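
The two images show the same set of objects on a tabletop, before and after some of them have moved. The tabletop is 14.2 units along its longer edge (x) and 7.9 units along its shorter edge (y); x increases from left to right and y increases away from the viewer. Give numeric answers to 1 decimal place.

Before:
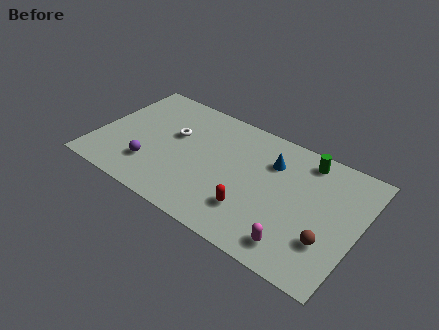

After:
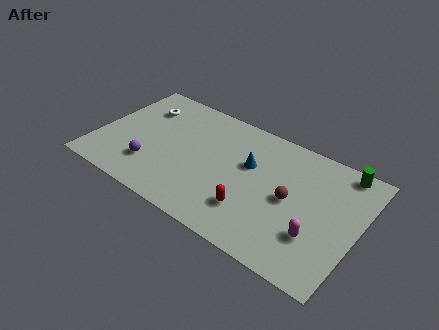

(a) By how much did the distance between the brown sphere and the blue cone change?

-2.2

The distance was about 4.8 in the first image and 2.6 in the second, so they moved 2.2 units closer together.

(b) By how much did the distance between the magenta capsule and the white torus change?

+2.7

The distance was about 8.1 in the first image and 10.8 in the second, so they moved 2.7 units further apart.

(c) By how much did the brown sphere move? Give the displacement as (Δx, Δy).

(-2.2, 1.5)

The brown sphere was at about (12.8, 2.4) and moved to about (10.6, 3.9).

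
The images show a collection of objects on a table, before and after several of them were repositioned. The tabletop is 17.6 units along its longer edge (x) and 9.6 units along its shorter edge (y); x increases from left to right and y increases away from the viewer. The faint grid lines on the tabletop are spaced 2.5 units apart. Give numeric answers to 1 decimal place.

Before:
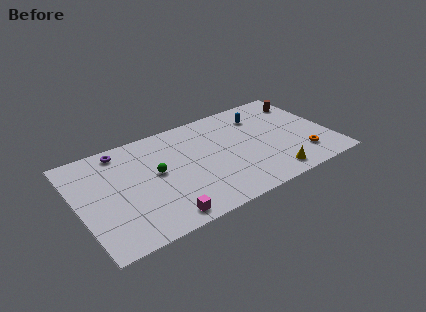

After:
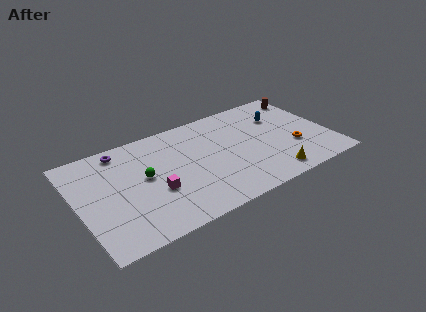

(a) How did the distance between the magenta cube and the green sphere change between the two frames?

-2.4

The distance was about 4.1 in the first image and 1.7 in the second, so they moved 2.4 units closer together.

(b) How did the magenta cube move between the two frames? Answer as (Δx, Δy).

(-0.1, 2.5)

The magenta cube was at about (5.2, 1.1) and moved to about (5.1, 3.6).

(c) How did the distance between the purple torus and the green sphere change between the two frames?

-0.4

Before: roughly 3.8 units apart; after: 3.4. That's 0.4 units closer together.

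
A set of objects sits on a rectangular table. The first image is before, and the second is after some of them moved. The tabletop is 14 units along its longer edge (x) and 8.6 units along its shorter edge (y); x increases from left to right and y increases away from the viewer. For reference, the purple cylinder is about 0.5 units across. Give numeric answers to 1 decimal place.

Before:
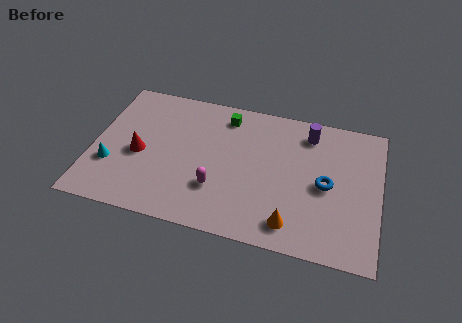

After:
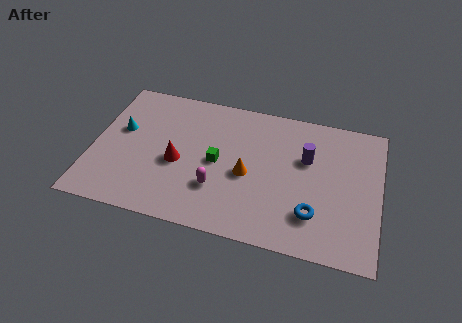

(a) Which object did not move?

the magenta capsule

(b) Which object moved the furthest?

the orange cone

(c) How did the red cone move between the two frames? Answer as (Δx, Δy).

(1.9, -0.1)

The red cone was at about (2.3, 3.8) and moved to about (4.2, 3.7).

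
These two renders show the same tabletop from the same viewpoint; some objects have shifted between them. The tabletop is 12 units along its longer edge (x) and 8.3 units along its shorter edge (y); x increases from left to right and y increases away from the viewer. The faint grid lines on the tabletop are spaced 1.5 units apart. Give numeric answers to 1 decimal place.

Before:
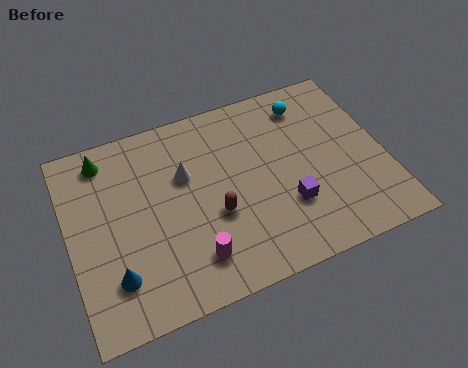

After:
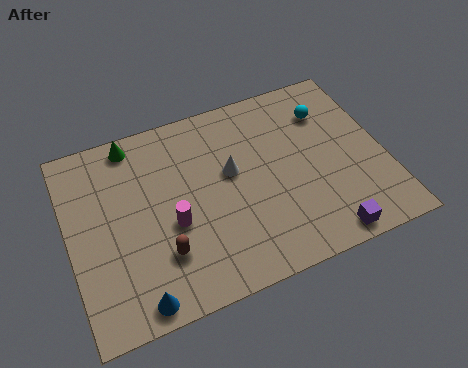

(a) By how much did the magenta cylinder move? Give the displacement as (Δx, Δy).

(-0.6, 1.7)

The magenta cylinder started near (4.4, 1.7) and ended near (3.8, 3.4).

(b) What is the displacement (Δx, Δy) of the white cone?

(1.7, -0.5)

The white cone started near (4.5, 5.3) and ended near (6.2, 4.8).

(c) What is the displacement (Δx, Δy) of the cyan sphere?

(0.7, -0.6)

The cyan sphere was at about (9.4, 6.8) and moved to about (10.1, 6.2).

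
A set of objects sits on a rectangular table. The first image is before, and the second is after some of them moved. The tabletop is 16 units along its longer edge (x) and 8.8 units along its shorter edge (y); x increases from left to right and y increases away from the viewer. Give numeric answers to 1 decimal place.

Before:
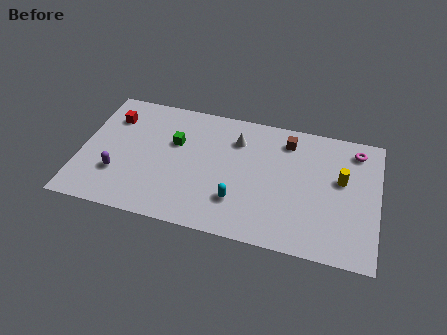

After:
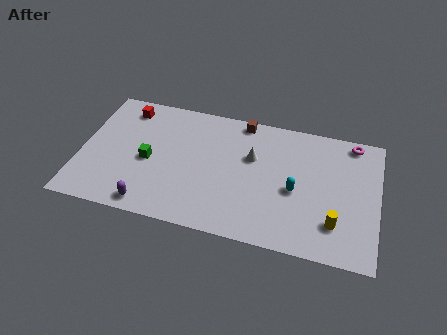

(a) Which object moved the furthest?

the cyan capsule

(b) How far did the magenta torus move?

0.5

The magenta torus moved from about (14.7, 7.4) to (14.5, 7.9), a distance of √(0.2² + 0.5²) ≈ 0.5.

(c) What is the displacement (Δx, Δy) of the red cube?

(0.7, 0.8)

The red cube was at about (1.5, 6.6) and moved to about (2.2, 7.4).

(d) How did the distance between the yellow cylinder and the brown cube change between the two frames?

+4.3

The distance was about 3.6 in the first image and 7.9 in the second, so they moved 4.3 units further apart.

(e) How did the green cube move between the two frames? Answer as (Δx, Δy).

(-1.3, -1.6)

The green cube was at about (5.0, 5.6) and moved to about (3.7, 4.0).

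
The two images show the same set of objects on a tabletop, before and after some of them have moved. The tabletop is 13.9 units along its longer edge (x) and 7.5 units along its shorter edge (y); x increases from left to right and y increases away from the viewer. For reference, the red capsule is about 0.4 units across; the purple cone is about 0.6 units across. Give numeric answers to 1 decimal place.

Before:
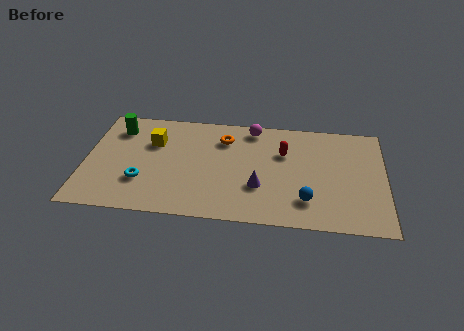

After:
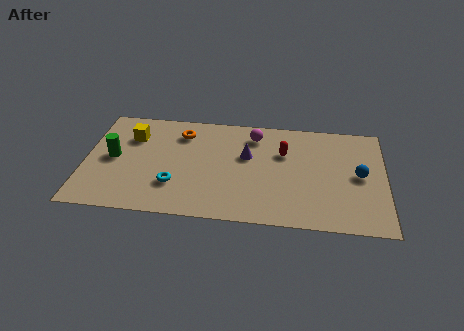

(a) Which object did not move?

the red capsule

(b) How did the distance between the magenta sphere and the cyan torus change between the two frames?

-1.3

They were about 6.6 units apart before and 5.3 after — 1.3 units closer together.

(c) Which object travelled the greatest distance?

the blue sphere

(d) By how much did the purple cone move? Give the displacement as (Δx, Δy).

(-0.6, 2.1)

The purple cone started near (8.1, 2.5) and ended near (7.5, 4.6).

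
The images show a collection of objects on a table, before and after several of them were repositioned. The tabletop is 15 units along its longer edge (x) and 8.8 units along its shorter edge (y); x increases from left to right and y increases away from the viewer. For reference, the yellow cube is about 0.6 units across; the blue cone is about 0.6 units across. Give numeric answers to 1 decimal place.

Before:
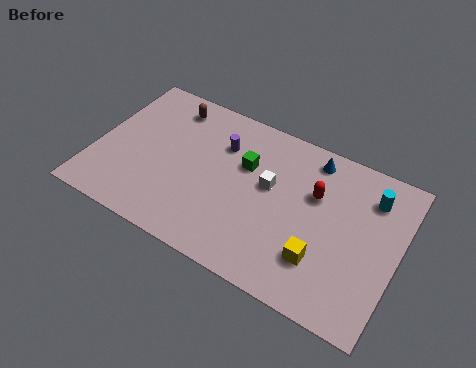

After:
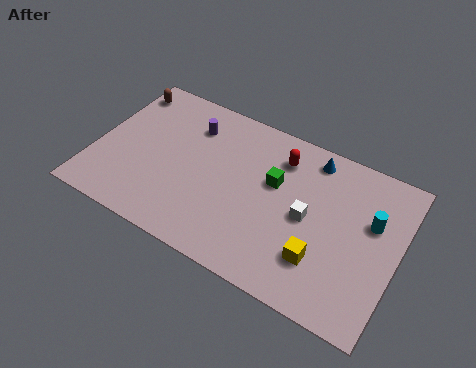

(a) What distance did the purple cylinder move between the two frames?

1.6

From (6.0, 6.3) to (4.4, 6.7), the purple cylinder covered √(1.6² + 0.4²) ≈ 1.6 units.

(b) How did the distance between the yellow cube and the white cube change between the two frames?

-1.9

They were about 4.0 units apart before and 2.1 after — 1.9 units closer together.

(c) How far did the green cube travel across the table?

1.5

From (7.3, 5.7) to (8.8, 5.4), the green cube covered √(1.5² + 0.3²) ≈ 1.5 units.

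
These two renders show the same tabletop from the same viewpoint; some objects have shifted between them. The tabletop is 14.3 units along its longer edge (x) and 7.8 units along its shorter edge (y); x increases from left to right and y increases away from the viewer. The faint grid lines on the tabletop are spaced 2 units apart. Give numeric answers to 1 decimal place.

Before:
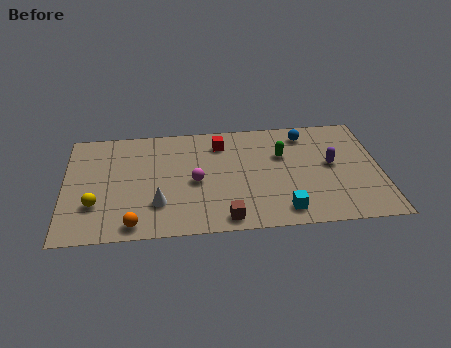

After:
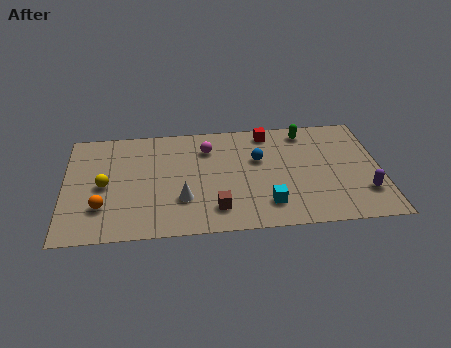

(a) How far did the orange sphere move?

1.9

The orange sphere moved from about (3.1, 0.9) to (1.7, 2.2), a distance of √(1.4² + 1.3²) ≈ 1.9.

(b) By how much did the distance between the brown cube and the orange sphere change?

+1.0

They were about 4.1 units apart before and 5.1 after — 1.0 units further apart.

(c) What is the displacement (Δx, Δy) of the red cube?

(2.2, 0.6)

From the two frames, the red cube sits at roughly (7.1, 6.2) before and (9.3, 6.8) after.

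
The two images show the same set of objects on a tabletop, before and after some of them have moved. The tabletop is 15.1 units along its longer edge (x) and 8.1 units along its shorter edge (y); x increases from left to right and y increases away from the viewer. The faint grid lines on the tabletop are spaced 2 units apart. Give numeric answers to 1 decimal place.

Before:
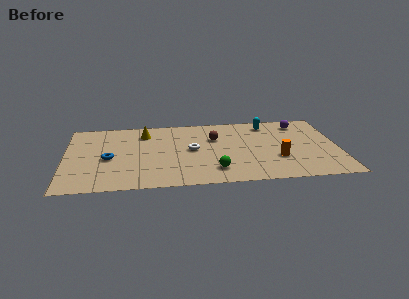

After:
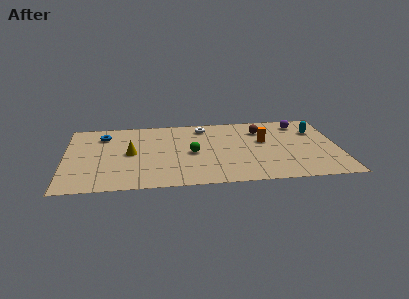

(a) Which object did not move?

the purple sphere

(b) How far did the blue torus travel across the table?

2.7

From (2.4, 3.6) to (2.1, 6.3), the blue torus covered √(0.3² + 2.7²) ≈ 2.7 units.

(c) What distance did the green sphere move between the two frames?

2.4

From (8.2, 1.7) to (7.0, 3.8), the green sphere covered √(1.2² + 2.1²) ≈ 2.4 units.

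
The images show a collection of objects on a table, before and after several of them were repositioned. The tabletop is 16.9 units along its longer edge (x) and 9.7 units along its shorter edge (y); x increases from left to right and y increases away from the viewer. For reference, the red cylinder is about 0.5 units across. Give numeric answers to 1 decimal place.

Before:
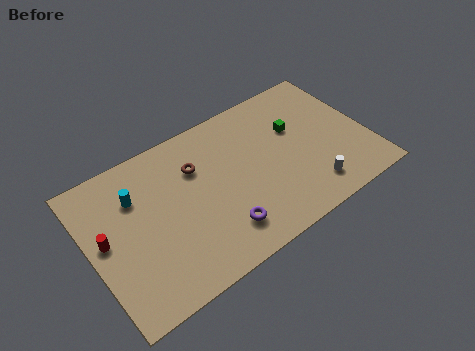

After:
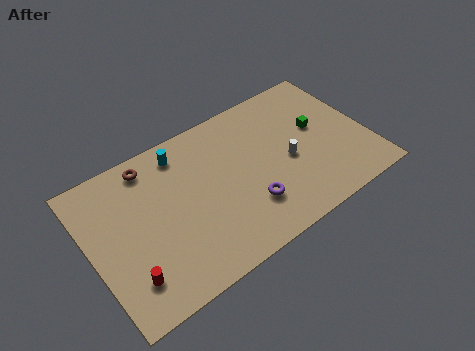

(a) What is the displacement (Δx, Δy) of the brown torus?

(-2.6, 1.6)

The brown torus was at about (6.7, 6.8) and moved to about (4.1, 8.4).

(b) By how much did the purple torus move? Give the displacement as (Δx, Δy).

(1.8, 0.6)

The purple torus was at about (7.4, 2.1) and moved to about (9.2, 2.7).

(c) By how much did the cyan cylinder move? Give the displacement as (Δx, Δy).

(3.0, 1.3)

From the two frames, the cyan cylinder sits at roughly (3.0, 6.9) before and (6.0, 8.2) after.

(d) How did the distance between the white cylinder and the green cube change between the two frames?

-1.9

The distance was about 4.4 in the first image and 2.5 in the second, so they moved 1.9 units closer together.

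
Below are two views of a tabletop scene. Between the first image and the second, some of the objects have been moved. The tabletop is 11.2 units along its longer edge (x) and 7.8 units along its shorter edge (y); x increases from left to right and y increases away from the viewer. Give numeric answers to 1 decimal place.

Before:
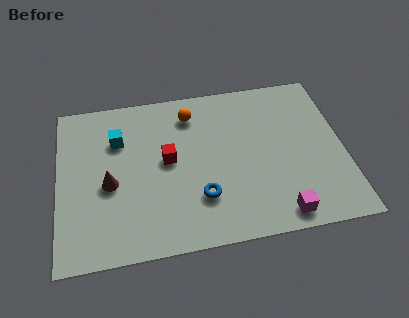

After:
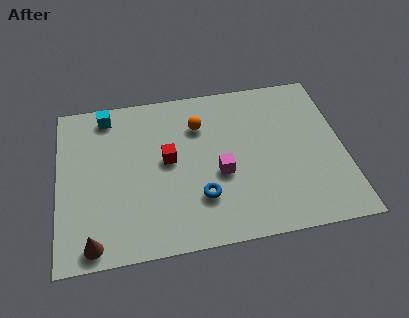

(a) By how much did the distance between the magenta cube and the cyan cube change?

-2.0

The distance was about 7.6 in the first image and 5.6 in the second, so they moved 2.0 units closer together.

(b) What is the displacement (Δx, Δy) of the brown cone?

(-0.7, -2.6)

The brown cone was at about (2.0, 3.4) and moved to about (1.3, 0.8).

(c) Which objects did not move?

the blue torus and the red cube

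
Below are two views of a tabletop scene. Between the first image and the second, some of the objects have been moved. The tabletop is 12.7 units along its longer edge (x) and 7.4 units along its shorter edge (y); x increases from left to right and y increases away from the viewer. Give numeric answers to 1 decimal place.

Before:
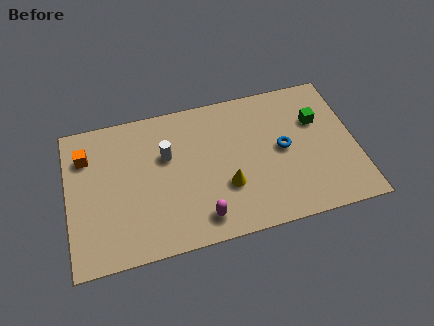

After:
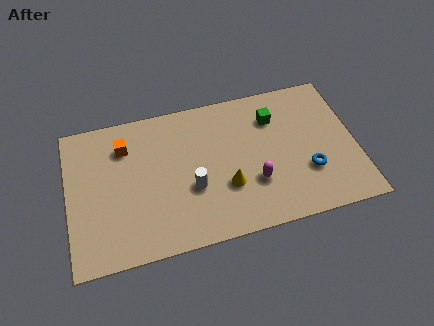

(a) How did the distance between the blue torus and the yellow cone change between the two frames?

+0.7

Before: roughly 2.9 units apart; after: 3.6. That's 0.7 units further apart.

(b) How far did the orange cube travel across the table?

1.7

The orange cube moved from about (0.9, 5.5) to (2.6, 5.6), a distance of √(1.7² + 0.1²) ≈ 1.7.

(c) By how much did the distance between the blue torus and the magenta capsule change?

-2.2

The distance was about 4.6 in the first image and 2.4 in the second, so they moved 2.2 units closer together.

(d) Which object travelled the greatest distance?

the magenta capsule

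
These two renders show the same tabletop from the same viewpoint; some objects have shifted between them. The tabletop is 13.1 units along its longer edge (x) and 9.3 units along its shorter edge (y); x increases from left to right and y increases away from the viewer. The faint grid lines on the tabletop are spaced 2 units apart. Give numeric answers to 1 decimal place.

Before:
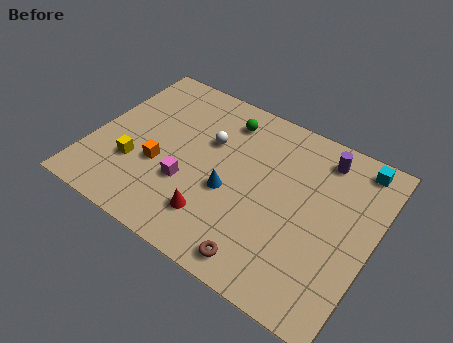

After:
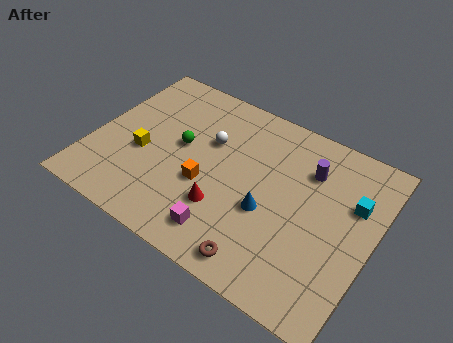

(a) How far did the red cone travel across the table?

0.8

The red cone moved from about (6.2, 2.1) to (6.5, 2.8), a distance of √(0.3² + 0.7²) ≈ 0.8.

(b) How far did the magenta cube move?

2.6

From (4.7, 3.2) to (6.8, 1.6), the magenta cube covered √(2.1² + 1.6²) ≈ 2.6 units.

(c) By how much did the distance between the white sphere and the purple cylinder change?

-0.7

The distance was about 5.4 in the first image and 4.7 in the second, so they moved 0.7 units closer together.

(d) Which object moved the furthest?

the green sphere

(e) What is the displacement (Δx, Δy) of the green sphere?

(-1.7, -2.5)

From the two frames, the green sphere sits at roughly (5.7, 7.6) before and (4.0, 5.1) after.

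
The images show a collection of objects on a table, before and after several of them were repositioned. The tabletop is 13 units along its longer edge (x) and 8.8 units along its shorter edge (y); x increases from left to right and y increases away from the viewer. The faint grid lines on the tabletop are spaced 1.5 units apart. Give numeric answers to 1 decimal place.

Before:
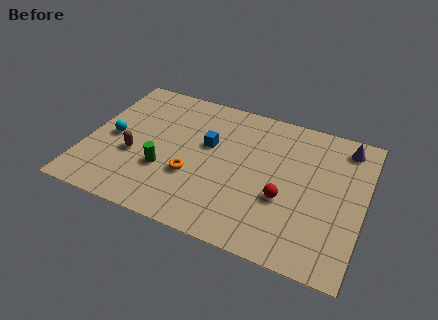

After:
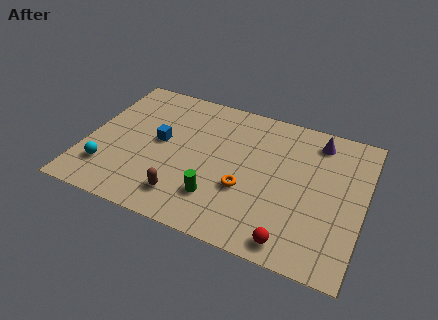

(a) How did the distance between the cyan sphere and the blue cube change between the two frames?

-1.1

They were about 4.5 units apart before and 3.4 after — 1.1 units closer together.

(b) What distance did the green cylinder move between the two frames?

2.7

From (3.8, 3.0) to (6.4, 2.2), the green cylinder covered √(2.6² + 0.8²) ≈ 2.7 units.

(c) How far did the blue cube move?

2.3

From (5.6, 5.3) to (3.4, 4.7), the blue cube covered √(2.2² + 0.6²) ≈ 2.3 units.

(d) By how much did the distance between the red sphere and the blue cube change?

+3.3

They were about 4.3 units apart before and 7.6 after — 3.3 units further apart.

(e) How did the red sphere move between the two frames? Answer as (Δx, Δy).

(0.6, -2.3)

The red sphere started near (9.4, 3.3) and ended near (10.0, 1.0).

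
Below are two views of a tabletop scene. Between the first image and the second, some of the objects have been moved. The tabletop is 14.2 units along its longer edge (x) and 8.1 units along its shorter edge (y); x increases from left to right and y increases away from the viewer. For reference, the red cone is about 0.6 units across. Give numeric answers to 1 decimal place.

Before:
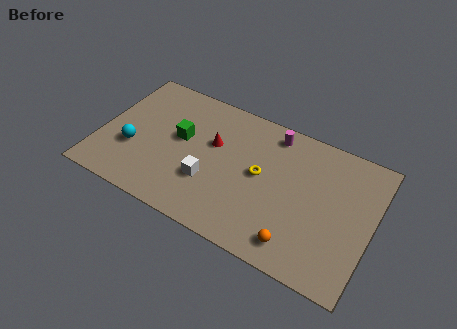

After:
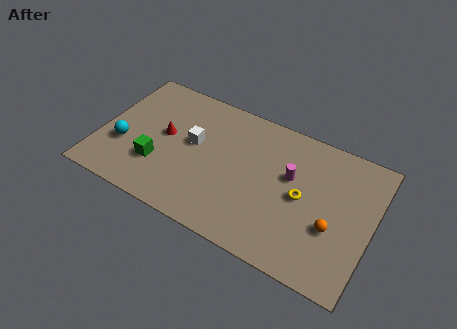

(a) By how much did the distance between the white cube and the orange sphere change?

+2.7

Before: roughly 5.0 units apart; after: 7.7. That's 2.7 units further apart.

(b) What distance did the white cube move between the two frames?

2.2

The white cube was near (5.9, 2.7) before and (4.8, 4.6) after, so it travelled √(1.1² + 1.9²) ≈ 2.2 units.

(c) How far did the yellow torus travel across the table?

2.2

The yellow torus moved from about (8.4, 4.3) to (10.6, 4.0), a distance of √(2.2² + 0.3²) ≈ 2.2.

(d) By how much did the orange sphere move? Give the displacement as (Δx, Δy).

(1.6, 1.7)

The orange sphere was at about (10.7, 1.3) and moved to about (12.3, 3.0).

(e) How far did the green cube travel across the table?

2.3

The green cube was near (4.1, 4.6) before and (3.2, 2.5) after, so it travelled √(0.9² + 2.1²) ≈ 2.3 units.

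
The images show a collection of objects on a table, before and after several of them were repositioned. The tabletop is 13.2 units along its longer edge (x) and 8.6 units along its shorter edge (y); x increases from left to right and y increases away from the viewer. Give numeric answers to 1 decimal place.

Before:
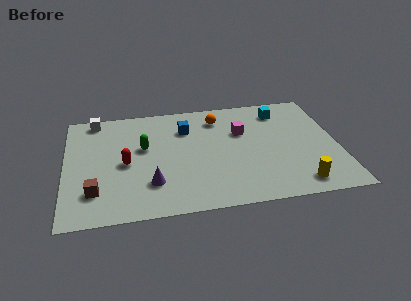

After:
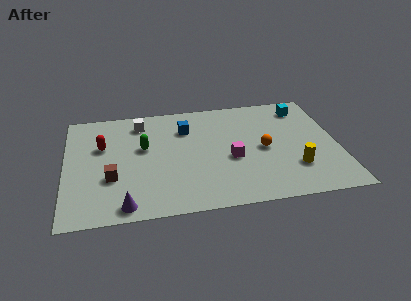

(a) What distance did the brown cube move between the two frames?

1.2

From (1.4, 2.1) to (2.2, 3.0), the brown cube covered √(0.8² + 0.9²) ≈ 1.2 units.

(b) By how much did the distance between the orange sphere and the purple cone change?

+1.8

The distance was about 5.7 in the first image and 7.5 in the second, so they moved 1.8 units further apart.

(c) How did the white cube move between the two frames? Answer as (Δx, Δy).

(2.2, -0.6)

From the two frames, the white cube sits at roughly (1.5, 7.7) before and (3.7, 7.1) after.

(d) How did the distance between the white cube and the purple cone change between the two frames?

+0.3

The distance was about 6.0 in the first image and 6.3 in the second, so they moved 0.3 units further apart.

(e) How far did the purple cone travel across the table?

1.9

The purple cone was near (4.1, 2.3) before and (2.8, 0.9) after, so it travelled √(1.3² + 1.4²) ≈ 1.9 units.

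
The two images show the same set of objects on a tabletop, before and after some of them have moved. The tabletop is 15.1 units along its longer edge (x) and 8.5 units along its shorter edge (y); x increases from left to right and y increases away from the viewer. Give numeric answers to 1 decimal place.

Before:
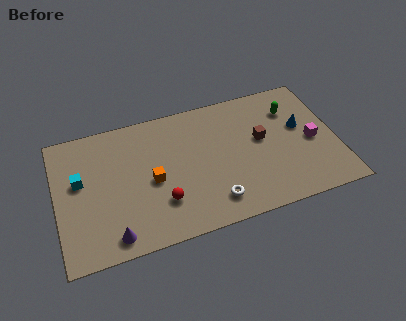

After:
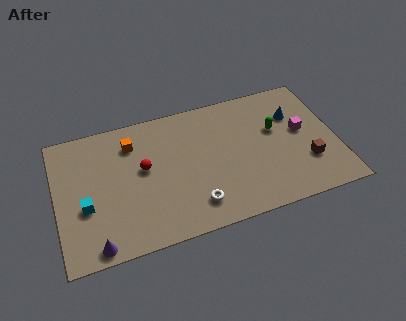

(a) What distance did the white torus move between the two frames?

1.0

From (8.2, 1.6) to (7.2, 1.7), the white torus covered √(1.0² + 0.1²) ≈ 1.0 units.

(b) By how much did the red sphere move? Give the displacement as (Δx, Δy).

(-0.8, 2.4)

The red sphere was at about (5.5, 2.4) and moved to about (4.7, 4.8).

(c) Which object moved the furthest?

the brown cube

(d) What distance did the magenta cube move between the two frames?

0.9

The magenta cube was near (13.8, 3.9) before and (13.3, 4.7) after, so it travelled √(0.5² + 0.8²) ≈ 0.9 units.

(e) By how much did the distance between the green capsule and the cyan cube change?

-1.1

Before: roughly 11.7 units apart; after: 10.6. That's 1.1 units closer together.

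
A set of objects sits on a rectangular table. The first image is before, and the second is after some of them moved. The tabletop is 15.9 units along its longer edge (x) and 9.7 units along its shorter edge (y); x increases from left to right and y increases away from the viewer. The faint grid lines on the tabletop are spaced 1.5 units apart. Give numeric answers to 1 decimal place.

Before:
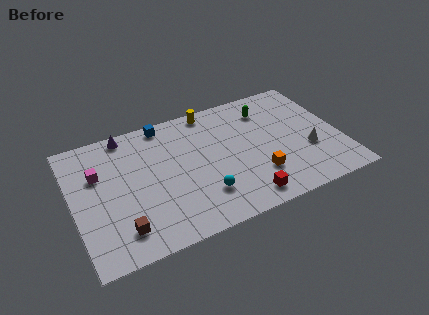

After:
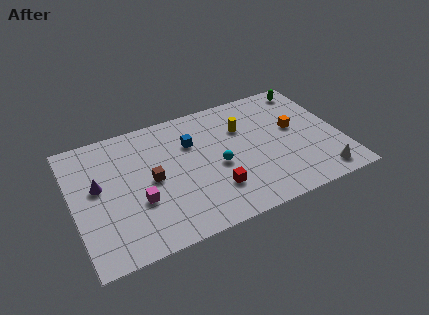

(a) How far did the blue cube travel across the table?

2.5

From (5.8, 8.8) to (7.2, 6.7), the blue cube covered √(1.4² + 2.1²) ≈ 2.5 units.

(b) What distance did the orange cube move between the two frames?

3.8

The orange cube moved from about (10.7, 2.7) to (13.3, 5.5), a distance of √(2.6² + 2.8²) ≈ 3.8.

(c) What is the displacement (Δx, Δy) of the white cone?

(0.4, -2.2)

The white cone was at about (13.9, 3.5) and moved to about (14.3, 1.3).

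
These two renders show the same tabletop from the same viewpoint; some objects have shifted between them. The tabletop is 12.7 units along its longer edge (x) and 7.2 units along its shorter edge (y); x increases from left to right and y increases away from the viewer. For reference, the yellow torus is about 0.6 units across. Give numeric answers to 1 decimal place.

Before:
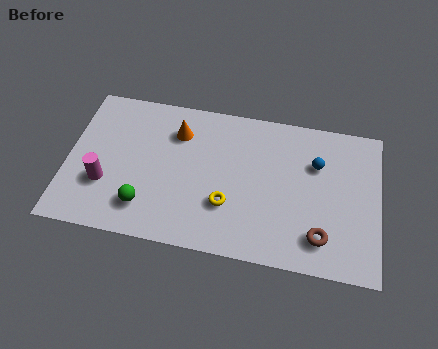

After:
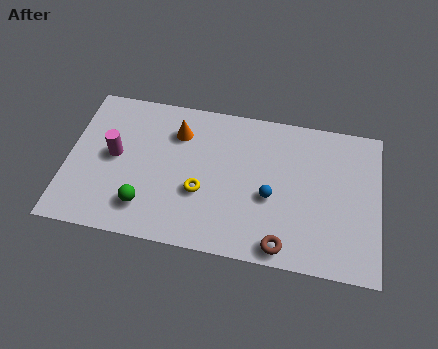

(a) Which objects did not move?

the green sphere and the orange cone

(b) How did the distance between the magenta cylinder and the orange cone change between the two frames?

-1.1

The distance was about 4.1 in the first image and 3.0 in the second, so they moved 1.1 units closer together.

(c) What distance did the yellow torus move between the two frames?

1.2

From (6.6, 2.3) to (5.5, 2.7), the yellow torus covered √(1.1² + 0.4²) ≈ 1.2 units.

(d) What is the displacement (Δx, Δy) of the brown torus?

(-1.5, -0.7)

The brown torus started near (10.4, 1.5) and ended near (8.9, 0.8).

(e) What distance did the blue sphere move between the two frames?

2.6

The blue sphere was near (10.1, 4.9) before and (8.3, 3.0) after, so it travelled √(1.8² + 1.9²) ≈ 2.6 units.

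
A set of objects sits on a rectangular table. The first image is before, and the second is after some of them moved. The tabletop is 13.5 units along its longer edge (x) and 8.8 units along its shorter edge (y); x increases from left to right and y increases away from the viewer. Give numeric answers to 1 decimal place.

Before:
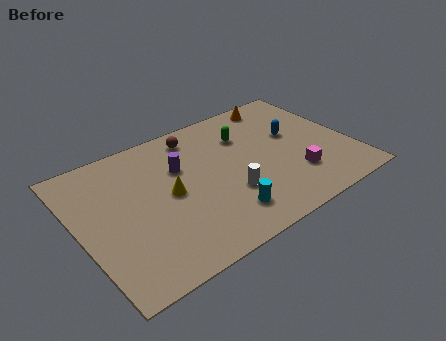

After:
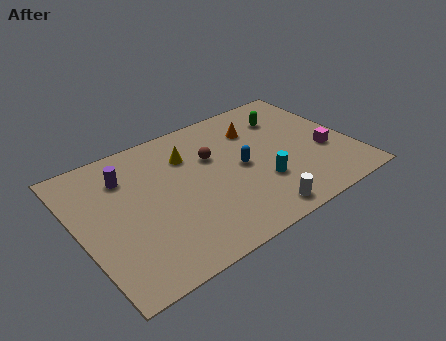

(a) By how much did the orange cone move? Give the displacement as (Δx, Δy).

(-1.5, -1.3)

The orange cone started near (10.7, 7.8) and ended near (9.2, 6.5).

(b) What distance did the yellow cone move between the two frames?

2.4

The yellow cone was near (4.4, 4.4) before and (5.7, 6.4) after, so it travelled √(1.3² + 2.0²) ≈ 2.4 units.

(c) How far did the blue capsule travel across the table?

3.0

The blue capsule was near (10.9, 5.2) before and (8.0, 4.3) after, so it travelled √(2.9² + 0.9²) ≈ 3.0 units.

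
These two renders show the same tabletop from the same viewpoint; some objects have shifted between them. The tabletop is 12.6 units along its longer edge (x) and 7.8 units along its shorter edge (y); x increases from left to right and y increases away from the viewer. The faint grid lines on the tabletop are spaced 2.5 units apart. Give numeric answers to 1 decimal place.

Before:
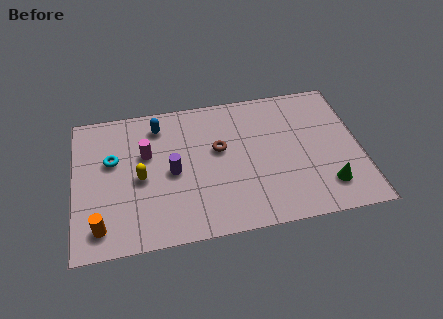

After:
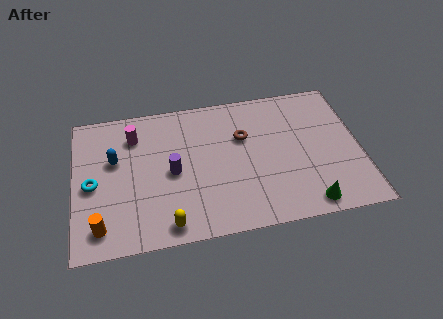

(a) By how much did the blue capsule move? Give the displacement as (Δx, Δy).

(-2.0, -1.6)

The blue capsule started near (3.8, 6.4) and ended near (1.8, 4.8).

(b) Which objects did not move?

the purple cylinder and the orange cylinder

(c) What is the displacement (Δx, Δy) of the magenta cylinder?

(-0.5, 1.1)

From the two frames, the magenta cylinder sits at roughly (3.2, 4.9) before and (2.7, 6.0) after.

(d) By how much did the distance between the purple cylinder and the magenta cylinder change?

+1.2

Before: roughly 1.6 units apart; after: 2.8. That's 1.2 units further apart.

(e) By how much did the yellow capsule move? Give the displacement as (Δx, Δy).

(1.1, -2.7)

The yellow capsule started near (2.9, 3.6) and ended near (4.0, 0.9).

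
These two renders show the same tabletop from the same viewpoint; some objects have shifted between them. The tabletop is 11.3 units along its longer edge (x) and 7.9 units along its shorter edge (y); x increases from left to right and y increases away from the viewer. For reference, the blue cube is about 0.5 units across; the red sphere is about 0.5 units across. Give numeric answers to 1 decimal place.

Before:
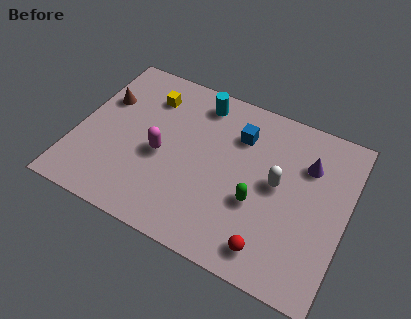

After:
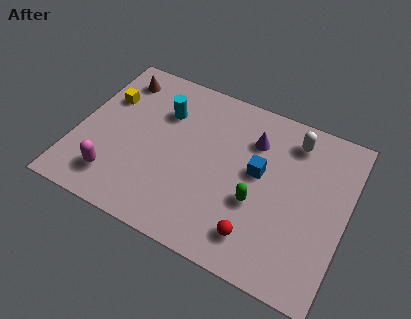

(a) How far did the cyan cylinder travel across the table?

1.8

The cyan cylinder was near (4.8, 6.7) before and (3.4, 5.6) after, so it travelled √(1.4² + 1.1²) ≈ 1.8 units.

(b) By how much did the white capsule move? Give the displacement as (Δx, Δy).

(0.4, 2.3)

The white capsule started near (8.4, 4.2) and ended near (8.8, 6.5).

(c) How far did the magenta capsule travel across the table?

2.5

From (3.6, 3.5) to (1.9, 1.6), the magenta capsule covered √(1.7² + 1.9²) ≈ 2.5 units.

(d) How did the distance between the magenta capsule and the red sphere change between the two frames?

+0.6

The distance was about 5.4 in the first image and 6.0 in the second, so they moved 0.6 units further apart.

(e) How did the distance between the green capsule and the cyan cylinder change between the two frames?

+0.3

Before: roughly 4.7 units apart; after: 5.0. That's 0.3 units further apart.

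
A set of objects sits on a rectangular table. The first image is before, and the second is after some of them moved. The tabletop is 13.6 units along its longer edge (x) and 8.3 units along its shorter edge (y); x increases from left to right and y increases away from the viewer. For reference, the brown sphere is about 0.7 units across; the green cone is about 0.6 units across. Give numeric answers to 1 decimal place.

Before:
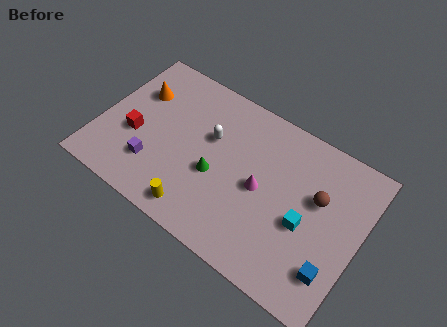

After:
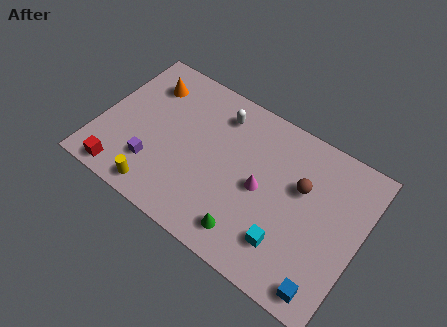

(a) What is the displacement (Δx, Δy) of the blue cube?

(-0.2, -1.0)

From the two frames, the blue cube sits at roughly (12.6, 2.0) before and (12.4, 1.0) after.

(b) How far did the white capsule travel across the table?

1.5

From (5.6, 5.2) to (5.8, 6.7), the white capsule covered √(0.2² + 1.5²) ≈ 1.5 units.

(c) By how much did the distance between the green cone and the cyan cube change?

-2.7

The distance was about 4.7 in the first image and 2.0 in the second, so they moved 2.7 units closer together.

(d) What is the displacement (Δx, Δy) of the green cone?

(2.1, -2.0)

The green cone was at about (6.2, 3.4) and moved to about (8.3, 1.4).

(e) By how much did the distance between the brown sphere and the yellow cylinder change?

+1.1

The distance was about 6.9 in the first image and 8.0 in the second, so they moved 1.1 units further apart.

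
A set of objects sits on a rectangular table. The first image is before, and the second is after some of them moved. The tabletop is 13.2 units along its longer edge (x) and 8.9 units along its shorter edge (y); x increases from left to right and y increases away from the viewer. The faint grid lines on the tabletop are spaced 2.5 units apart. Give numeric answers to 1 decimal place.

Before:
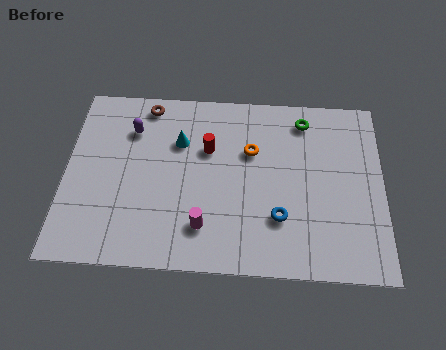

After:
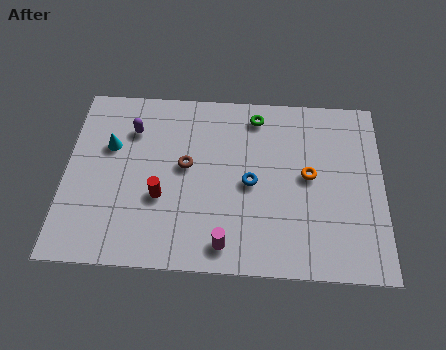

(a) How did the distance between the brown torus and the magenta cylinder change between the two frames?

-2.3

Before: roughly 6.4 units apart; after: 4.1. That's 2.3 units closer together.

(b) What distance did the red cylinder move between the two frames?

3.1

From (5.9, 5.8) to (4.0, 3.3), the red cylinder covered √(1.9² + 2.5²) ≈ 3.1 units.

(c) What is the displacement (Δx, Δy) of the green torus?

(-2.0, 0.1)

The green torus was at about (9.9, 7.5) and moved to about (7.9, 7.6).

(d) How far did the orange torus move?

2.6

The orange torus was near (7.7, 5.8) before and (10.1, 4.7) after, so it travelled √(2.4² + 1.1²) ≈ 2.6 units.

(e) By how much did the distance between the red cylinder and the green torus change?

+1.5

They were about 4.3 units apart before and 5.8 after — 1.5 units further apart.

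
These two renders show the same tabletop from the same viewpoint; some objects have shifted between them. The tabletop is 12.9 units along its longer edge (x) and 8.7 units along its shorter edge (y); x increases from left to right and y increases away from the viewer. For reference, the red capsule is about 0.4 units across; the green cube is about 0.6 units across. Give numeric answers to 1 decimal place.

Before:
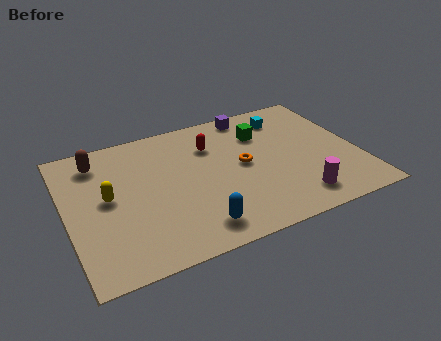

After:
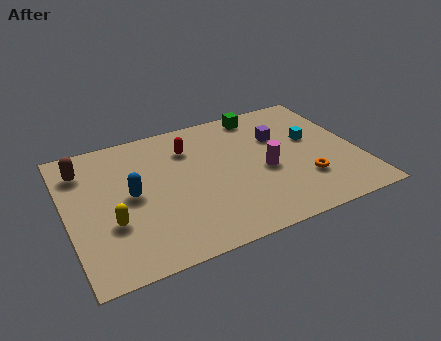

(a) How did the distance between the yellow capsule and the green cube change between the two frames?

+1.3

The distance was about 7.3 in the first image and 8.6 in the second, so they moved 1.3 units further apart.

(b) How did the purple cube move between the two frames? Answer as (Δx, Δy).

(1.0, -2.0)

From the two frames, the purple cube sits at roughly (8.6, 7.8) before and (9.6, 5.8) after.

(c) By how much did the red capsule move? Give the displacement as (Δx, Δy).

(-1.0, 0.2)

The red capsule was at about (6.6, 6.3) and moved to about (5.6, 6.5).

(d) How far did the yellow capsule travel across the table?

1.6

From (1.8, 4.6) to (1.8, 3.0), the yellow capsule covered √(0.0² + 1.6²) ≈ 1.6 units.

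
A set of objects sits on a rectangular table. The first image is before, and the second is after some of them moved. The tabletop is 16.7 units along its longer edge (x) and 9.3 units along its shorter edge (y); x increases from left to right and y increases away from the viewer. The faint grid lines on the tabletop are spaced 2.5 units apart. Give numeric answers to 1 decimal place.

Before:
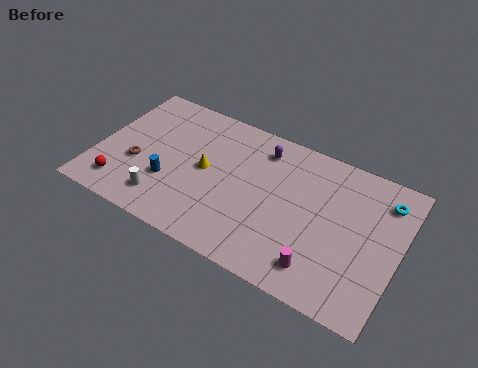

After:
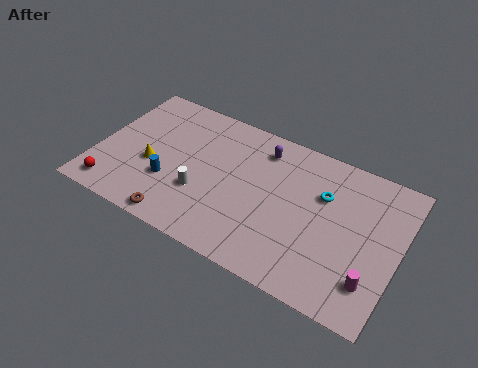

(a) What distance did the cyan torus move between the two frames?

3.4

From (15.6, 7.4) to (12.4, 6.2), the cyan torus covered √(3.2² + 1.2²) ≈ 3.4 units.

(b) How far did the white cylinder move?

2.4

The white cylinder was near (4.1, 1.8) before and (6.0, 3.2) after, so it travelled √(1.9² + 1.4²) ≈ 2.4 units.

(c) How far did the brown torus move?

3.8

The brown torus was near (2.3, 3.5) before and (5.1, 0.9) after, so it travelled √(2.8² + 2.6²) ≈ 3.8 units.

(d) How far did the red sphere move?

0.6

From (1.7, 1.7) to (1.3, 1.3), the red sphere covered √(0.4² + 0.4²) ≈ 0.6 units.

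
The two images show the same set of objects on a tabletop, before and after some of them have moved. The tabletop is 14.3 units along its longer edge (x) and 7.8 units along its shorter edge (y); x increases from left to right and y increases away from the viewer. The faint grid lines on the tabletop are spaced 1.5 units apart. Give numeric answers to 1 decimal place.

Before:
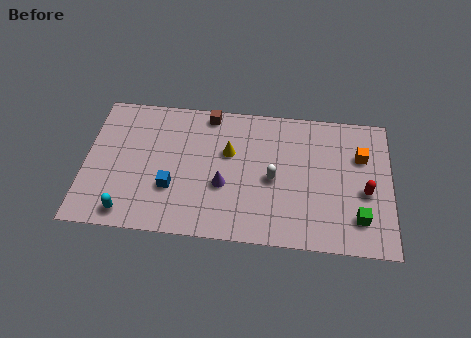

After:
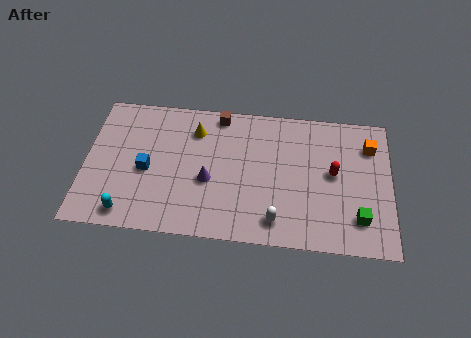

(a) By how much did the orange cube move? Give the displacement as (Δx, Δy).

(0.4, 0.6)

The orange cube started near (12.9, 5.3) and ended near (13.3, 5.9).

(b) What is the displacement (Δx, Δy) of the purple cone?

(-0.7, 0.2)

The purple cone started near (6.5, 3.0) and ended near (5.8, 3.2).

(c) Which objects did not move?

the cyan capsule and the green cube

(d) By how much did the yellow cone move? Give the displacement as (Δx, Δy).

(-1.6, 1.1)

From the two frames, the yellow cone sits at roughly (6.7, 4.9) before and (5.1, 6.0) after.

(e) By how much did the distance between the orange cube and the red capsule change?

+0.4

They were about 2.0 units apart before and 2.4 after — 0.4 units further apart.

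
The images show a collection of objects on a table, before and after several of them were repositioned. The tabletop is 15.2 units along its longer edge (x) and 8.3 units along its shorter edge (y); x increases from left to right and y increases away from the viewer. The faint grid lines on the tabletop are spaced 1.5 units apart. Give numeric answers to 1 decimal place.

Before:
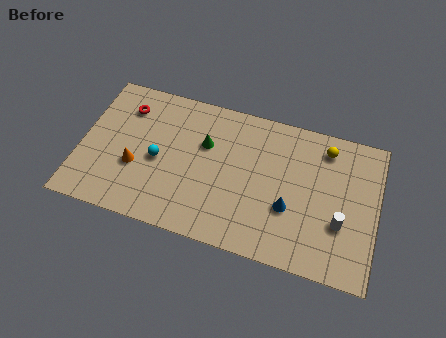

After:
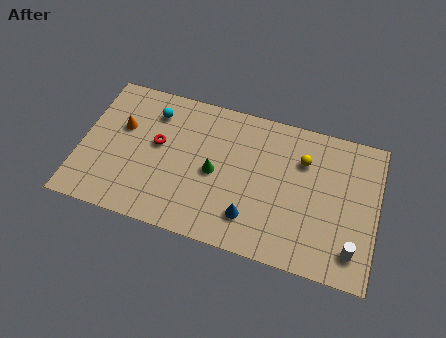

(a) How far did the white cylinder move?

1.5

The white cylinder was near (13.4, 2.9) before and (14.1, 1.6) after, so it travelled √(0.7² + 1.3²) ≈ 1.5 units.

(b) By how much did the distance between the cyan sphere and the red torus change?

-1.4

Before: roughly 3.2 units apart; after: 1.8. That's 1.4 units closer together.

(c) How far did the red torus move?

2.5

The red torus moved from about (2.1, 6.4) to (3.9, 4.7), a distance of √(1.8² + 1.7²) ≈ 2.5.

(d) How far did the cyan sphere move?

2.7

The cyan sphere moved from about (4.0, 3.8) to (3.5, 6.5), a distance of √(0.5² + 2.7²) ≈ 2.7.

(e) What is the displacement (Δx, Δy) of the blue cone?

(-1.9, -1.1)

The blue cone was at about (10.8, 3.0) and moved to about (8.9, 1.9).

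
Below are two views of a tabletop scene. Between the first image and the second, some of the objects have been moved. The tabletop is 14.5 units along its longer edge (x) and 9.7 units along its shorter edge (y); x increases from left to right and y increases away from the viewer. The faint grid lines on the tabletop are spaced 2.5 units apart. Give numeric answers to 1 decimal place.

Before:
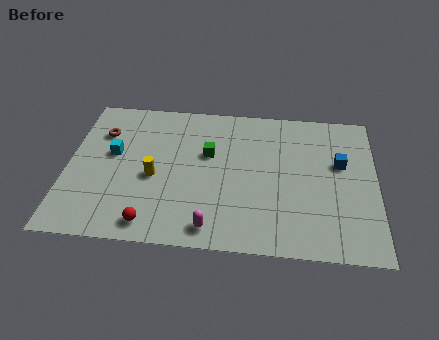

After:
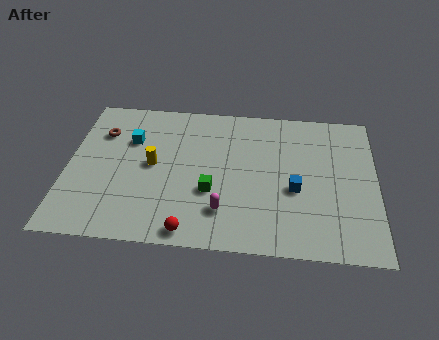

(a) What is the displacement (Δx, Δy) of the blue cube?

(-2.1, -1.9)

The blue cube started near (12.8, 5.9) and ended near (10.7, 4.0).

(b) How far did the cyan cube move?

1.3

The cyan cube was near (2.1, 5.6) before and (2.9, 6.6) after, so it travelled √(0.8² + 1.0²) ≈ 1.3 units.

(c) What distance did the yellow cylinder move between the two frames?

0.8

From (4.1, 4.2) to (4.0, 5.0), the yellow cylinder covered √(0.1² + 0.8²) ≈ 0.8 units.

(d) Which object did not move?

the brown torus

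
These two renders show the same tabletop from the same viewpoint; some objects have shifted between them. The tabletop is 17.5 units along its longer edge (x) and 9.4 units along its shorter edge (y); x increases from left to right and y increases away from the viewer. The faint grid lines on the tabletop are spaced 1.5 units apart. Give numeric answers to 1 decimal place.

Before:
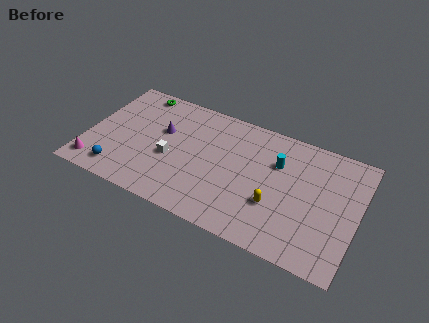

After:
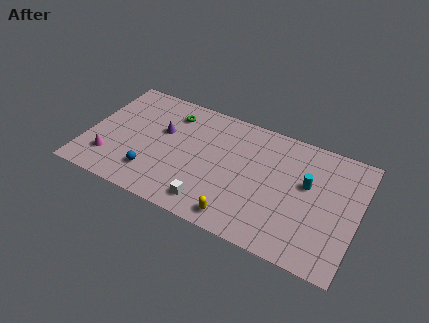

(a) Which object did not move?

the purple cone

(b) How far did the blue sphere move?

2.2

The blue sphere was near (2.4, 1.5) before and (4.5, 2.2) after, so it travelled √(2.1² + 0.7²) ≈ 2.2 units.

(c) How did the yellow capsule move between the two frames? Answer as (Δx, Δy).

(-2.1, -2.0)

From the two frames, the yellow capsule sits at roughly (12.4, 3.2) before and (10.3, 1.2) after.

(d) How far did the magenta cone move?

1.2

From (0.9, 1.4) to (1.7, 2.3), the magenta cone covered √(0.8² + 0.9²) ≈ 1.2 units.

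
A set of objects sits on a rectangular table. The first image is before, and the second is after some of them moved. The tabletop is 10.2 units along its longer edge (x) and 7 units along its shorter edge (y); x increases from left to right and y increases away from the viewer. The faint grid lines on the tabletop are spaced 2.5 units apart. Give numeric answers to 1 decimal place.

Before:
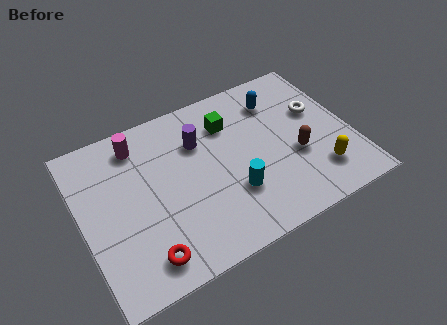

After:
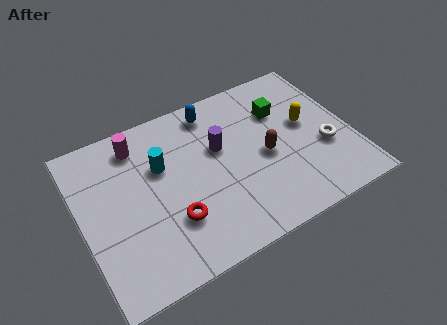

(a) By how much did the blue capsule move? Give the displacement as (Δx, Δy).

(-2.4, 0.6)

The blue capsule was at about (7.7, 5.4) and moved to about (5.3, 6.0).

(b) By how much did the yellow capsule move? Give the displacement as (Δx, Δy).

(-0.1, 2.3)

From the two frames, the yellow capsule sits at roughly (8.7, 1.6) before and (8.6, 3.9) after.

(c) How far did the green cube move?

2.0

The green cube was near (5.8, 5.2) before and (7.8, 4.9) after, so it travelled √(2.0² + 0.3²) ≈ 2.0 units.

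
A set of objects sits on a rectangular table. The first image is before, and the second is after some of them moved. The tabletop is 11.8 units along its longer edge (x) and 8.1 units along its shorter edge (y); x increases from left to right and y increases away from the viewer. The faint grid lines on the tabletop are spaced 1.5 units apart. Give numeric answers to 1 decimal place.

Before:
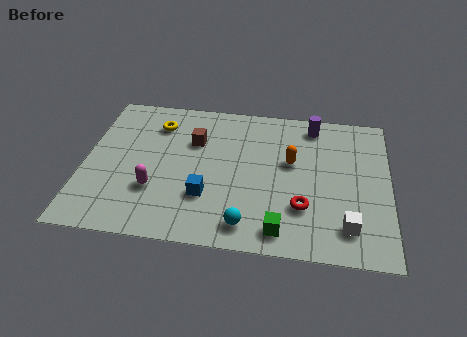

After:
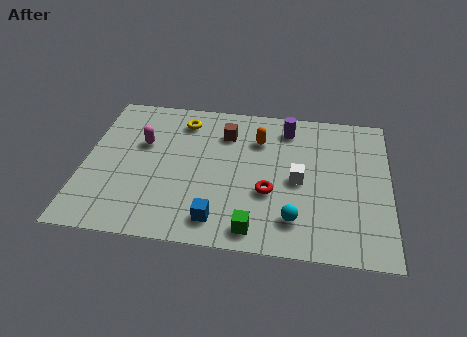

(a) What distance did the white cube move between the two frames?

2.9

The white cube was near (10.2, 1.6) before and (8.3, 3.8) after, so it travelled √(1.9² + 2.2²) ≈ 2.9 units.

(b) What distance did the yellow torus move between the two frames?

1.0

From (2.7, 6.3) to (3.7, 6.6), the yellow torus covered √(1.0² + 0.3²) ≈ 1.0 units.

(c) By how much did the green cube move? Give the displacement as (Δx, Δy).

(-1.0, -0.1)

From the two frames, the green cube sits at roughly (7.7, 1.1) before and (6.7, 1.0) after.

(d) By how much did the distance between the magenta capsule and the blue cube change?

+2.9

They were about 2.0 units apart before and 4.9 after — 2.9 units further apart.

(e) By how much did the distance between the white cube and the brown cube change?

-3.5

The distance was about 7.2 in the first image and 3.7 in the second, so they moved 3.5 units closer together.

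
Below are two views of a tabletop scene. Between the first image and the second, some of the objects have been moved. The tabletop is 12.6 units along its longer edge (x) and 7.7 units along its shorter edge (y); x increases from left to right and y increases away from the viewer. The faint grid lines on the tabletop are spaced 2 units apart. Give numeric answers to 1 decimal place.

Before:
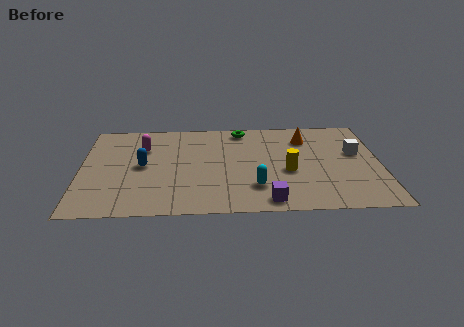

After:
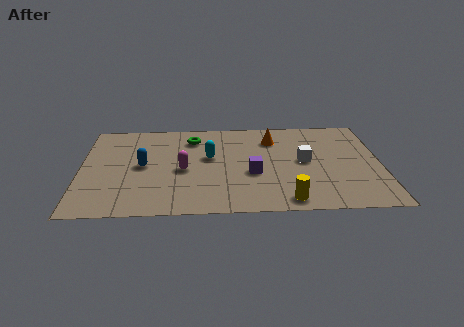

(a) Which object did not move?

the blue capsule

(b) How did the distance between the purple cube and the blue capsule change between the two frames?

-1.3

Before: roughly 6.0 units apart; after: 4.7. That's 1.3 units closer together.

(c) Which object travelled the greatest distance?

the cyan capsule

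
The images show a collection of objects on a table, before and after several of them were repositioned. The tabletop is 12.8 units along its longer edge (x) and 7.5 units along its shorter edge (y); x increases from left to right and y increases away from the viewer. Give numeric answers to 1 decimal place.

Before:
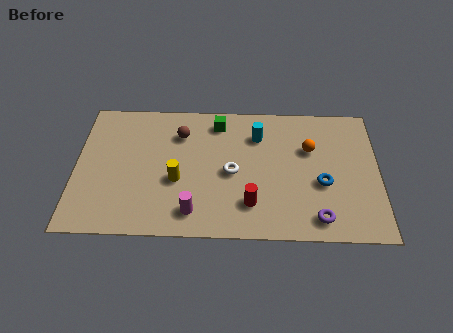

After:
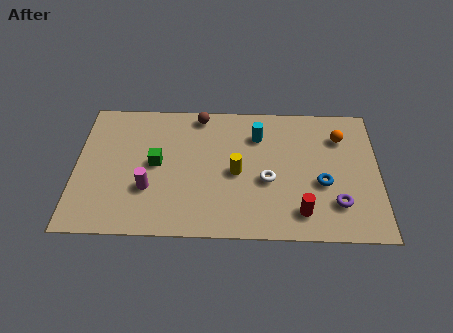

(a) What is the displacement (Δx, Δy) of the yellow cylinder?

(2.5, 0.5)

The yellow cylinder started near (4.3, 3.0) and ended near (6.8, 3.5).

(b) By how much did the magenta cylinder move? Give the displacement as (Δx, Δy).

(-1.9, 1.2)

The magenta cylinder was at about (5.0, 1.3) and moved to about (3.1, 2.5).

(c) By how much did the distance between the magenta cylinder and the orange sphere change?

+2.6

They were about 6.1 units apart before and 8.7 after — 2.6 units further apart.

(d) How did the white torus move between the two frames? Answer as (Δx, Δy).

(1.5, -0.4)

The white torus started near (6.6, 3.5) and ended near (8.1, 3.1).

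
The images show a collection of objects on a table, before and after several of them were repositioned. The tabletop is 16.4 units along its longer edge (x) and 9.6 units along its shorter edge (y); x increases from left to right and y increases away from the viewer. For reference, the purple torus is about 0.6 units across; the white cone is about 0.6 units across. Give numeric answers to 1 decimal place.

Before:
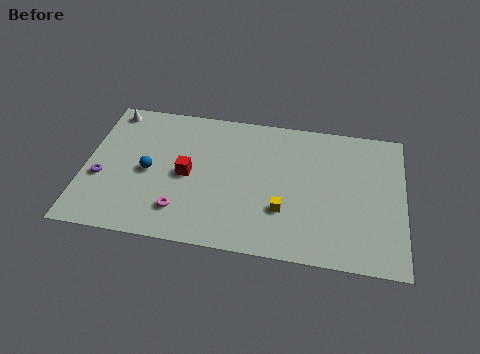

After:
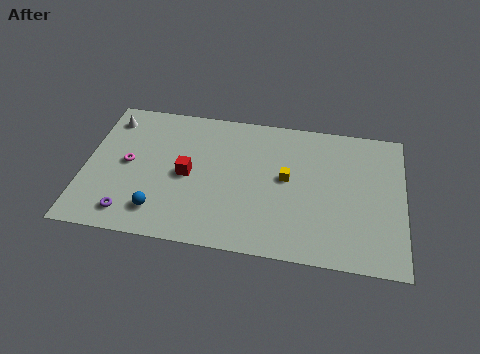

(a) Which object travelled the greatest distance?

the magenta torus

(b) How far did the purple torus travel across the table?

2.7

From (0.9, 3.7) to (2.5, 1.5), the purple torus covered √(1.6² + 2.2²) ≈ 2.7 units.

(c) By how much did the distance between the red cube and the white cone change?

-0.4

The distance was about 5.7 in the first image and 5.3 in the second, so they moved 0.4 units closer together.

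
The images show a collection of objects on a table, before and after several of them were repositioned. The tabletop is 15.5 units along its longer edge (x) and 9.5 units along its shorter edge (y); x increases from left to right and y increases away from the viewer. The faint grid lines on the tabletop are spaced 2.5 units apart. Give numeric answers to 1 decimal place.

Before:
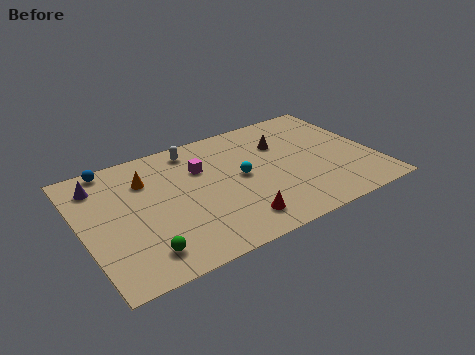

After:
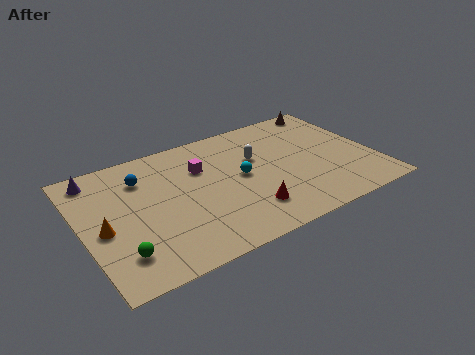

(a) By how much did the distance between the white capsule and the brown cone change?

+0.4

The distance was about 4.9 in the first image and 5.3 in the second, so they moved 0.4 units further apart.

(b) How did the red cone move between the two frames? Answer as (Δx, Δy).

(0.7, 0.5)

From the two frames, the red cone sits at roughly (7.6, 1.7) before and (8.3, 2.2) after.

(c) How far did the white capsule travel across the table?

3.8

From (6.3, 8.2) to (9.4, 6.0), the white capsule covered √(3.1² + 2.2²) ≈ 3.8 units.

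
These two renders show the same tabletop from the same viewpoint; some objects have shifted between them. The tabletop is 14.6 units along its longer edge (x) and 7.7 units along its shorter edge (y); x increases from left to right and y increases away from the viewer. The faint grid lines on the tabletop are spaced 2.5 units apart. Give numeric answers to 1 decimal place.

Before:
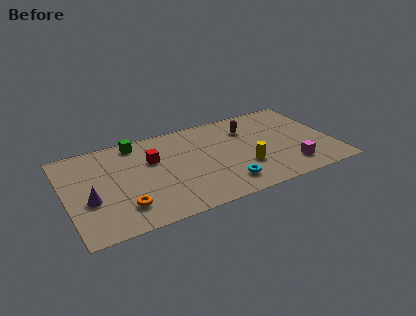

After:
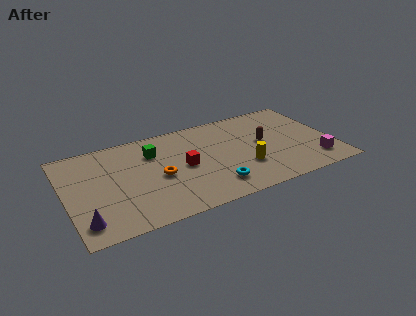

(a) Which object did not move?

the yellow cylinder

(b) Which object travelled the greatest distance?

the orange torus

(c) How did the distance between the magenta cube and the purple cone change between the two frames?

+1.7

The distance was about 10.9 in the first image and 12.6 in the second, so they moved 1.7 units further apart.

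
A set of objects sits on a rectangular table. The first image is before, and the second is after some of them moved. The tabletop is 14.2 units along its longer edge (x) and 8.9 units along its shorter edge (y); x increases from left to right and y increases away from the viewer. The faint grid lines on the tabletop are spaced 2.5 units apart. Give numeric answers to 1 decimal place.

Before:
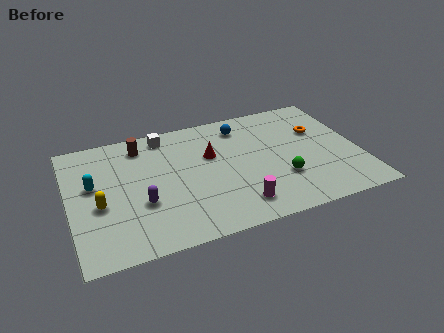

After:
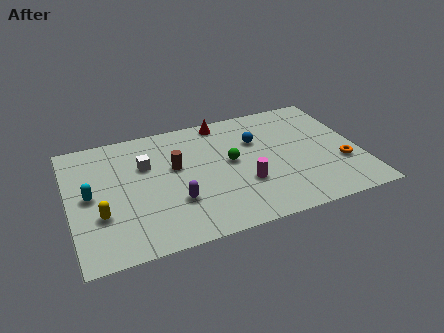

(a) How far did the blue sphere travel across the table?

1.4

From (8.7, 7.3) to (9.3, 6.0), the blue sphere covered √(0.6² + 1.3²) ≈ 1.4 units.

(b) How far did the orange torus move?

2.9

The orange torus moved from about (12.4, 5.8) to (13.2, 3.0), a distance of √(0.8² + 2.8²) ≈ 2.9.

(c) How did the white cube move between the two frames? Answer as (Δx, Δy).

(-1.1, -1.9)

The white cube started near (4.9, 7.8) and ended near (3.8, 5.9).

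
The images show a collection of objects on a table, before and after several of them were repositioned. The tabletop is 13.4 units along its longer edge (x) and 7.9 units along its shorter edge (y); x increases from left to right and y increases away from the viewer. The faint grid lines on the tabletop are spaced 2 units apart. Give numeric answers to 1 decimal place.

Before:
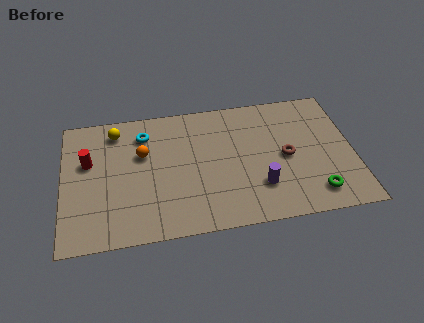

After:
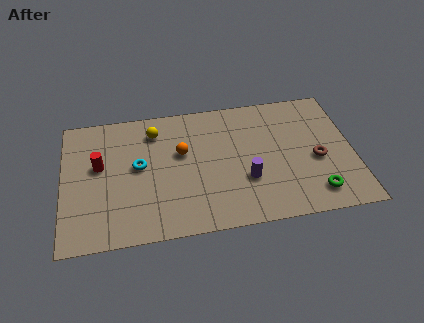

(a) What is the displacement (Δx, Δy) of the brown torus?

(1.4, -0.4)

From the two frames, the brown torus sits at roughly (10.3, 3.8) before and (11.7, 3.4) after.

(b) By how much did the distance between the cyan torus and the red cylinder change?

-1.1

The distance was about 2.9 in the first image and 1.8 in the second, so they moved 1.1 units closer together.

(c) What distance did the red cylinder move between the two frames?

0.6

The red cylinder was near (1.2, 4.9) before and (1.7, 4.6) after, so it travelled √(0.5² + 0.3²) ≈ 0.6 units.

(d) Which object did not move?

the green torus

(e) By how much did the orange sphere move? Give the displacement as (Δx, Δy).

(1.8, -0.2)

The orange sphere was at about (3.7, 5.0) and moved to about (5.5, 4.8).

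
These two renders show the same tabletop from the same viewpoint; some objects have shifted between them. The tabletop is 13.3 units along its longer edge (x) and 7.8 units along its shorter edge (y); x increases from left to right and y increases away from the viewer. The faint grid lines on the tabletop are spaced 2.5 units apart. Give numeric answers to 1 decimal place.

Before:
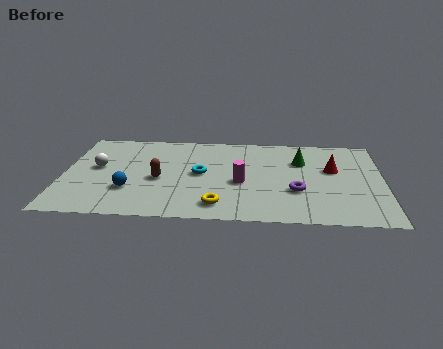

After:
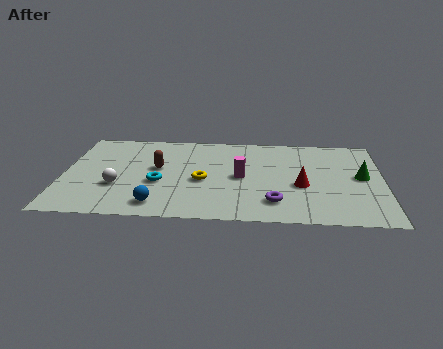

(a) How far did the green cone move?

2.8

The green cone moved from about (9.9, 5.4) to (12.4, 4.1), a distance of √(2.5² + 1.3²) ≈ 2.8.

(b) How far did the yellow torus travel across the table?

2.2

From (6.5, 1.3) to (5.8, 3.4), the yellow torus covered √(0.7² + 2.1²) ≈ 2.2 units.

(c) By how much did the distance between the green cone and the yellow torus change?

+1.3

The distance was about 5.3 in the first image and 6.6 in the second, so they moved 1.3 units further apart.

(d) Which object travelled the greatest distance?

the green cone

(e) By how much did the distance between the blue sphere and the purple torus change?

-2.1

The distance was about 6.9 in the first image and 4.8 in the second, so they moved 2.1 units closer together.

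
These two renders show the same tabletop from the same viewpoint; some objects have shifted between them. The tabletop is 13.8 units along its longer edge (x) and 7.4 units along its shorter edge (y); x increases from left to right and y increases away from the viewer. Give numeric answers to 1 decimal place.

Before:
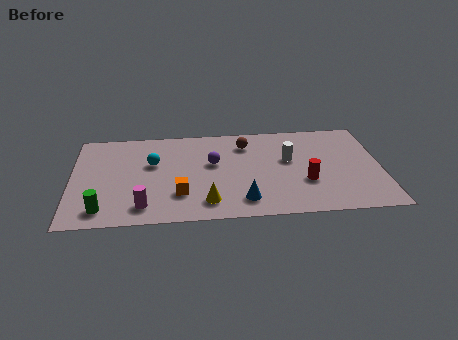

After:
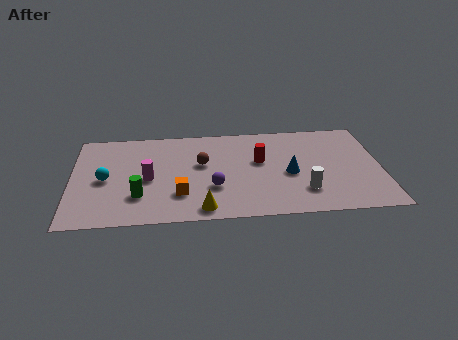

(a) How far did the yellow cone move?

0.5

The yellow cone was near (6.0, 1.4) before and (5.8, 0.9) after, so it travelled √(0.2² + 0.5²) ≈ 0.5 units.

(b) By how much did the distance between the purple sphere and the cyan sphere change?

+2.2

They were about 2.7 units apart before and 4.9 after — 2.2 units further apart.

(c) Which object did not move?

the orange cube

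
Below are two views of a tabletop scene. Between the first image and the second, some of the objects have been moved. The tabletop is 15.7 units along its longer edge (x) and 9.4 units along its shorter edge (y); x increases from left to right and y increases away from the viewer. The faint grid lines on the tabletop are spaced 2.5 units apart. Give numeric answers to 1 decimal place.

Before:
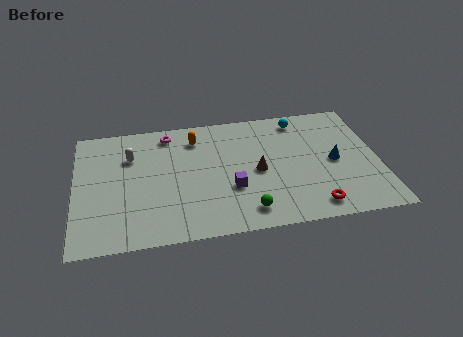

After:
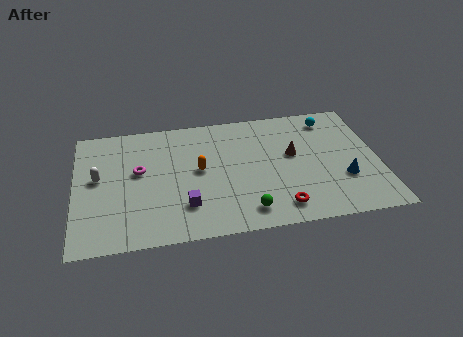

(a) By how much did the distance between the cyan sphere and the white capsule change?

+3.5

They were about 9.0 units apart before and 12.5 after — 3.5 units further apart.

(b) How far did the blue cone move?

1.5

The blue cone moved from about (13.4, 4.5) to (13.8, 3.1), a distance of √(0.4² + 1.4²) ≈ 1.5.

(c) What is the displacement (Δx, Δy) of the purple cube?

(-2.4, -0.9)

The purple cube was at about (8.0, 3.3) and moved to about (5.6, 2.4).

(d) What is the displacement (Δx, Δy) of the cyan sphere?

(1.6, -0.2)

From the two frames, the cyan sphere sits at roughly (11.8, 8.1) before and (13.4, 7.9) after.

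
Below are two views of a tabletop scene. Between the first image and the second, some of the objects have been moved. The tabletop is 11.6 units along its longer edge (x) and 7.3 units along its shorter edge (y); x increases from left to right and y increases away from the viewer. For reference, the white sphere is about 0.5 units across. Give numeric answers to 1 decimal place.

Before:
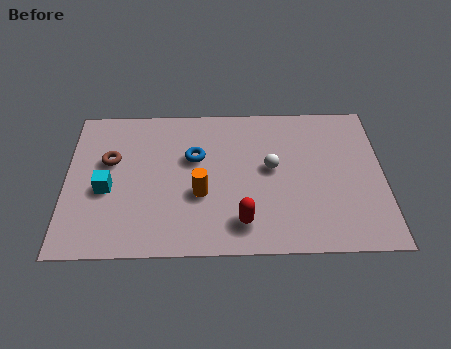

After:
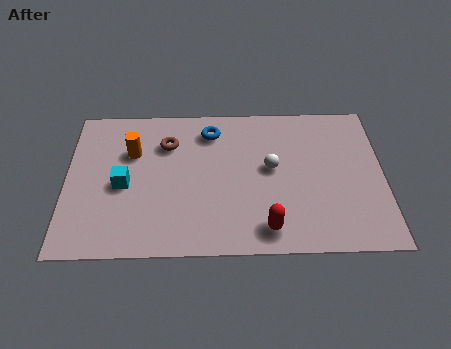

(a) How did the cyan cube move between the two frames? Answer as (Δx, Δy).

(0.6, 0.2)

The cyan cube was at about (1.5, 3.1) and moved to about (2.1, 3.3).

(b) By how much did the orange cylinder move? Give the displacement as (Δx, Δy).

(-2.5, 2.1)

From the two frames, the orange cylinder sits at roughly (4.9, 2.8) before and (2.4, 4.9) after.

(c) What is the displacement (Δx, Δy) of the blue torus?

(0.6, 1.3)

From the two frames, the blue torus sits at roughly (4.7, 4.6) before and (5.3, 5.9) after.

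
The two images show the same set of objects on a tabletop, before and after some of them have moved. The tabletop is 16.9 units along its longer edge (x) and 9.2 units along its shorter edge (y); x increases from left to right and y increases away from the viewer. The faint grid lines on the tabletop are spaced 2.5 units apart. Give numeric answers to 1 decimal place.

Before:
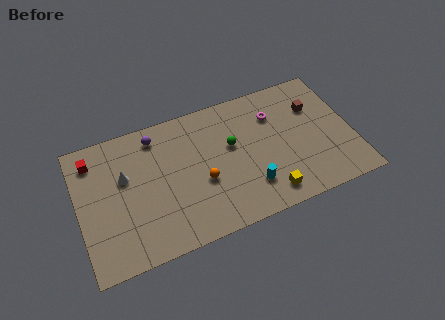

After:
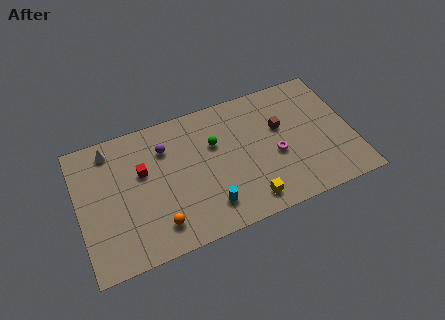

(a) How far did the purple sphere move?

1.1

The purple sphere was near (5.0, 7.8) before and (5.5, 6.8) after, so it travelled √(0.5² + 1.0²) ≈ 1.1 units.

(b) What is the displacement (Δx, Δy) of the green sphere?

(-1.0, 0.5)

The green sphere was at about (9.5, 5.5) and moved to about (8.5, 6.0).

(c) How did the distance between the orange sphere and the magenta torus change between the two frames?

+2.1

They were about 5.7 units apart before and 7.8 after — 2.1 units further apart.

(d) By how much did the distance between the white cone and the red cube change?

+0.3

Before: roughly 2.5 units apart; after: 2.8. That's 0.3 units further apart.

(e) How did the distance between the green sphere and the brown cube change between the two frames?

-1.3

They were about 5.4 units apart before and 4.1 after — 1.3 units closer together.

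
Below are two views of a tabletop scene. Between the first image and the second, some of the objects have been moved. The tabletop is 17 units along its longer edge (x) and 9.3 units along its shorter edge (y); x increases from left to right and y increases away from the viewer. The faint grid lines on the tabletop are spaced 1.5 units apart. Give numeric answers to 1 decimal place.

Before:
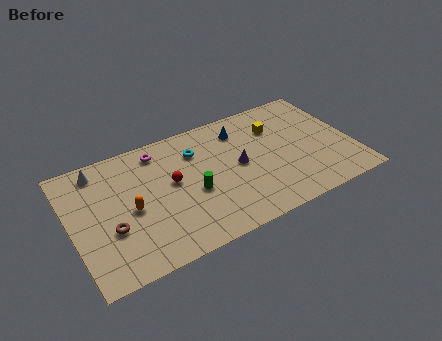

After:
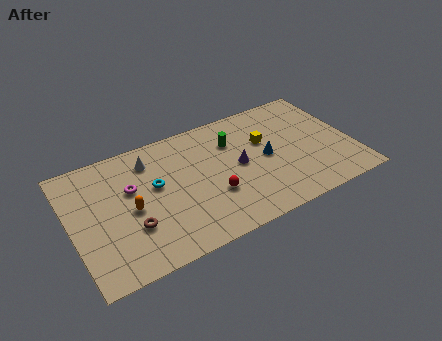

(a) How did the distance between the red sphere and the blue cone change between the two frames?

-1.2

The distance was about 5.0 in the first image and 3.8 in the second, so they moved 1.2 units closer together.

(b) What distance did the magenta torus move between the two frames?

2.8

From (5.6, 7.9) to (3.7, 5.8), the magenta torus covered √(1.9² + 2.1²) ≈ 2.8 units.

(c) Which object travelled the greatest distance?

the green cylinder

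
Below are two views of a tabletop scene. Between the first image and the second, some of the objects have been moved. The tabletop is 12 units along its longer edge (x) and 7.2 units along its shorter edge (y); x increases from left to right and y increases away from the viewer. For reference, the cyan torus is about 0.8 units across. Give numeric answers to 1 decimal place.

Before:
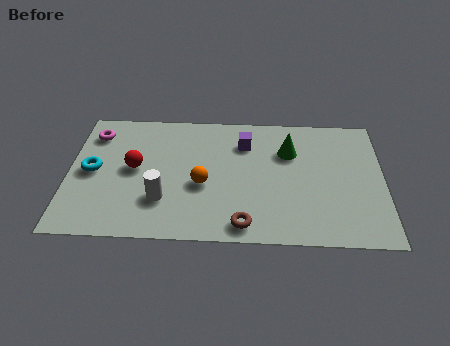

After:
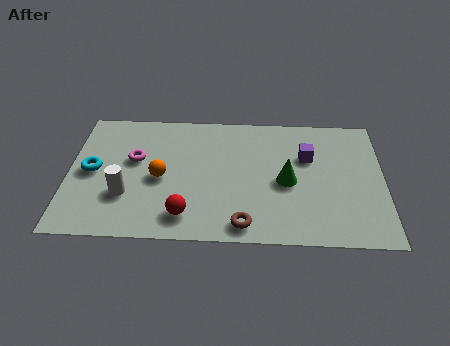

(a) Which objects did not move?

the cyan torus and the brown torus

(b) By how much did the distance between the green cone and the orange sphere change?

+0.9

Before: roughly 3.9 units apart; after: 4.8. That's 0.9 units further apart.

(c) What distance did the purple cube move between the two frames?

2.5

The purple cube moved from about (6.7, 5.4) to (9.1, 4.7), a distance of √(2.4² + 0.7²) ≈ 2.5.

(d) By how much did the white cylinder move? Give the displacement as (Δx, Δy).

(-1.4, 0.2)

The white cylinder was at about (3.6, 2.1) and moved to about (2.2, 2.3).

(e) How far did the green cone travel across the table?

1.7

From (8.4, 5.0) to (8.3, 3.3), the green cone covered √(0.1² + 1.7²) ≈ 1.7 units.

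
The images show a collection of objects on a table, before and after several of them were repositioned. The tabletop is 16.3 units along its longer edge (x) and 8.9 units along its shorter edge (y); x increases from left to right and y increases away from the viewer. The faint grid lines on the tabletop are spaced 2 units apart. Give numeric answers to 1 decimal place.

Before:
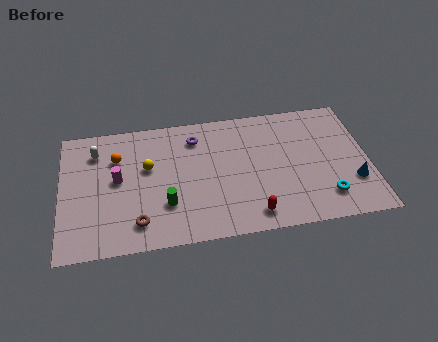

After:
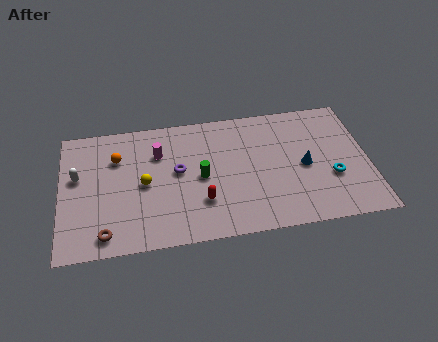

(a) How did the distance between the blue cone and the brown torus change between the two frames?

-0.4

Before: roughly 11.4 units apart; after: 11.0. That's 0.4 units closer together.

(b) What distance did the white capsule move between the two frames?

1.9

From (1.9, 6.9) to (0.9, 5.3), the white capsule covered √(1.0² + 1.6²) ≈ 1.9 units.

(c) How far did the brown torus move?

1.8

The brown torus moved from about (4.0, 1.7) to (2.3, 1.2), a distance of √(1.7² + 0.5²) ≈ 1.8.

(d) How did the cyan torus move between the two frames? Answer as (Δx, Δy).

(0.4, 1.3)

The cyan torus was at about (13.9, 1.9) and moved to about (14.3, 3.2).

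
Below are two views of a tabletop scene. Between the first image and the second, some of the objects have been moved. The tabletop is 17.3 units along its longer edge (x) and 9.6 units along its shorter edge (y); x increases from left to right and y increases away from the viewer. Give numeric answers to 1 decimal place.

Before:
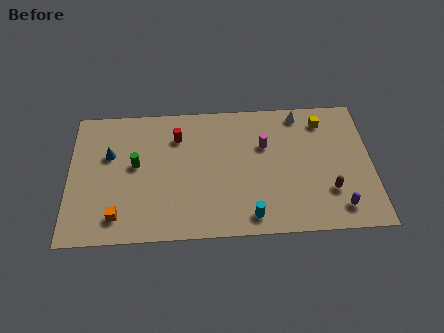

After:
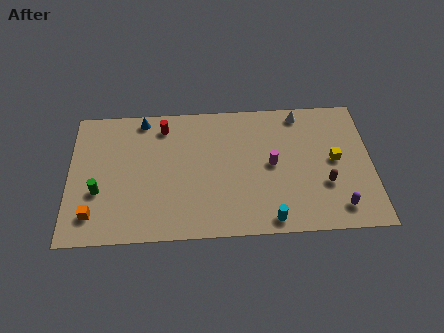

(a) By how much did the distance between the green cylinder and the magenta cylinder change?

+2.5

The distance was about 7.5 in the first image and 10.0 in the second, so they moved 2.5 units further apart.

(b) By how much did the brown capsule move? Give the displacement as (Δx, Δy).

(-0.2, 0.5)

The brown capsule was at about (14.8, 2.8) and moved to about (14.6, 3.3).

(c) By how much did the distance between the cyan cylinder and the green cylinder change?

+2.4

The distance was about 7.6 in the first image and 10.0 in the second, so they moved 2.4 units further apart.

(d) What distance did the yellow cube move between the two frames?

3.0

From (14.6, 7.9) to (15.2, 5.0), the yellow cube covered √(0.6² + 2.9²) ≈ 3.0 units.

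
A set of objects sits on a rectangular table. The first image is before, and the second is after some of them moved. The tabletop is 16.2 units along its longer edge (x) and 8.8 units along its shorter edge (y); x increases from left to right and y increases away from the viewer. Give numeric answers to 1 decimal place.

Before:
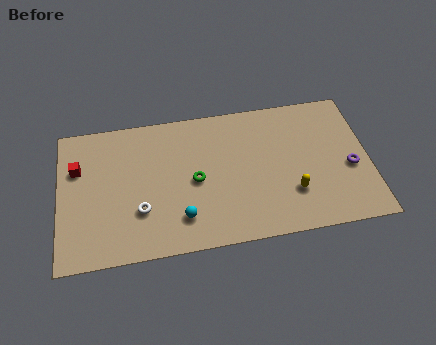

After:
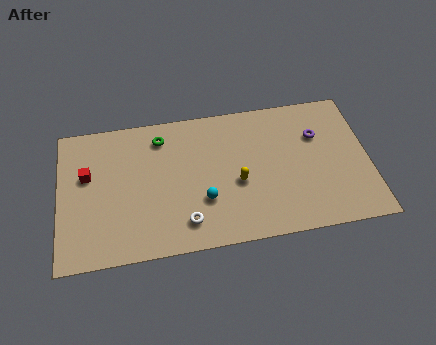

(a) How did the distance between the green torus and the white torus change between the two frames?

+2.4

Before: roughly 3.2 units apart; after: 5.6. That's 2.4 units further apart.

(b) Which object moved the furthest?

the green torus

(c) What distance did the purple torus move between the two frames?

2.8

The purple torus was near (15.2, 3.7) before and (13.6, 6.0) after, so it travelled √(1.6² + 2.3²) ≈ 2.8 units.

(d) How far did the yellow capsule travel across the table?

3.0

The yellow capsule moved from about (12.1, 2.6) to (9.3, 3.7), a distance of √(2.8² + 1.1²) ≈ 3.0.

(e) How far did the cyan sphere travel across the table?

1.5

The cyan sphere was near (6.3, 2.0) before and (7.5, 2.9) after, so it travelled √(1.2² + 0.9²) ≈ 1.5 units.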